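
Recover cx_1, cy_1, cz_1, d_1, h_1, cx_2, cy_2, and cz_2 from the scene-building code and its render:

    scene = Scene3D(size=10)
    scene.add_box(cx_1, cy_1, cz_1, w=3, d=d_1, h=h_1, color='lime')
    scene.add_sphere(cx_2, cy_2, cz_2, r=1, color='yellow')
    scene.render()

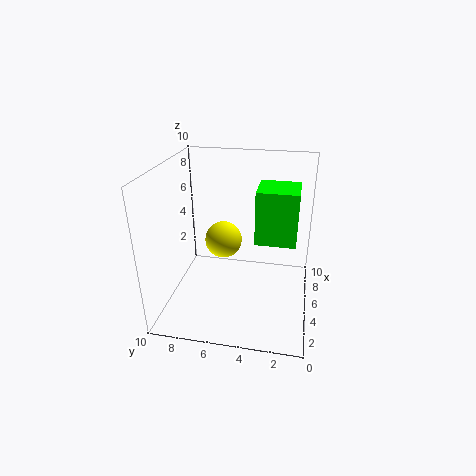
cx_1 = 6, cy_1 = 1, cz_1 = 4, d_1 = 3, h_1 = 4, cx_2 = 1, cy_2 = 5, cz_2 = 7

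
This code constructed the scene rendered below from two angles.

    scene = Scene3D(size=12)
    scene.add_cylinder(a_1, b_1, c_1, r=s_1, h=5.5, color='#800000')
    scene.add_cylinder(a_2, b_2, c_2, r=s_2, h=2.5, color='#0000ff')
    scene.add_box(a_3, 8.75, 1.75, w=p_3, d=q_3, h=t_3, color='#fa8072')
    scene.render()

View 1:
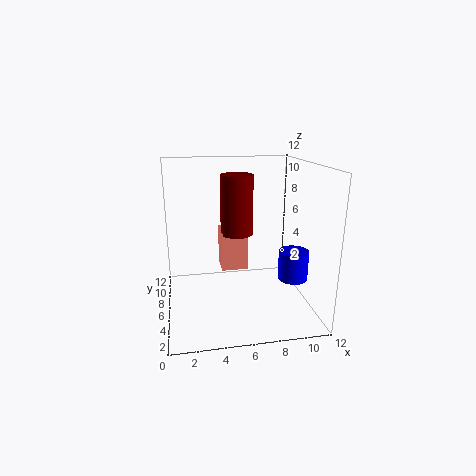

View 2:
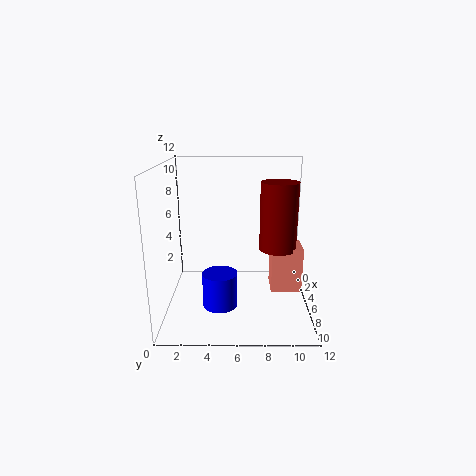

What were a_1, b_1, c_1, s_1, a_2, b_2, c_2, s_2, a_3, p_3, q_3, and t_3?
a_1 = 6.5, b_1 = 9.25, c_1 = 5.25, s_1 = 1.5, a_2 = 10.5, b_2 = 4.75, c_2 = 2.5, s_2 = 1.25, a_3 = 5, p_3 = 2.5, q_3 = 2.5, t_3 = 3.75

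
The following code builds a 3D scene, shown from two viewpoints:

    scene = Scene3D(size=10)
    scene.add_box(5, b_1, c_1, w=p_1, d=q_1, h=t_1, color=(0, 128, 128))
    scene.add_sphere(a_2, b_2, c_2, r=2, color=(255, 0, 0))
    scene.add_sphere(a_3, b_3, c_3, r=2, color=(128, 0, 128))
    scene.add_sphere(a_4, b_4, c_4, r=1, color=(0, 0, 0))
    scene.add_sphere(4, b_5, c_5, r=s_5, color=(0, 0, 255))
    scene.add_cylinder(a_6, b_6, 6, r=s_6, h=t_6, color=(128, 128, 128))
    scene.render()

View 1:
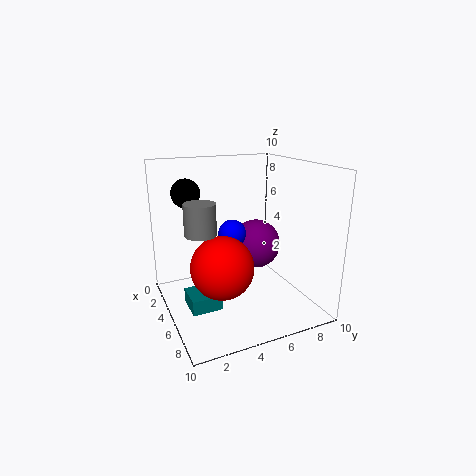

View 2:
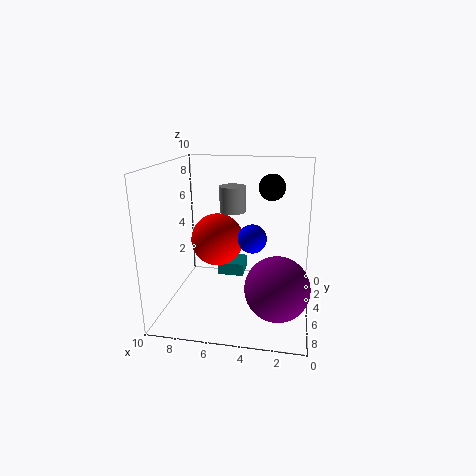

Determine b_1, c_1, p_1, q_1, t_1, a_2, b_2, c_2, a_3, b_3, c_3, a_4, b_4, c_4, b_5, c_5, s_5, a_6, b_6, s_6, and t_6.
b_1 = 1; c_1 = 1; p_1 = 2; q_1 = 2; t_1 = 1; a_2 = 7; b_2 = 3; c_2 = 4; a_3 = 2; b_3 = 8; c_3 = 3; a_4 = 3; b_4 = 2; c_4 = 8; b_5 = 5; c_5 = 5; s_5 = 1; a_6 = 6; b_6 = 2; s_6 = 1; t_6 = 2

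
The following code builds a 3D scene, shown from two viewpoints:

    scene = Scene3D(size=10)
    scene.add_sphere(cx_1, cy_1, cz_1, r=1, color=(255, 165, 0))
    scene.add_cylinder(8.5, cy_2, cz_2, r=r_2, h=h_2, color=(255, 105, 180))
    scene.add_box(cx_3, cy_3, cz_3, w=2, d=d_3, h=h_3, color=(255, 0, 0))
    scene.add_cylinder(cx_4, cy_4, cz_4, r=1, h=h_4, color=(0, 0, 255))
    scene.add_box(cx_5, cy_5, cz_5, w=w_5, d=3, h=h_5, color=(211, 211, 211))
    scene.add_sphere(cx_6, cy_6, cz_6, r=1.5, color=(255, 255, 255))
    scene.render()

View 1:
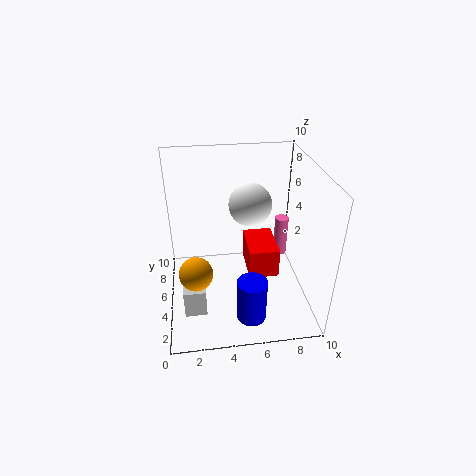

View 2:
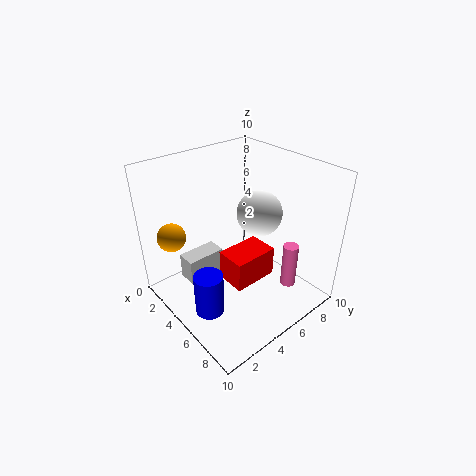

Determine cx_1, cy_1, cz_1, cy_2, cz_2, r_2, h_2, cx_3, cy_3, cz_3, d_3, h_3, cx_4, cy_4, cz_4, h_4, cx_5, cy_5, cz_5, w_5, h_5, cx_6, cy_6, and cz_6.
cx_1 = 2
cy_1 = 1.5
cz_1 = 5
cy_2 = 6.5
cz_2 = 2.5
r_2 = 0.5
h_2 = 3
cx_3 = 5.5
cy_3 = 3
cz_3 = 3
d_3 = 3
h_3 = 2
cx_4 = 5.5
cy_4 = 2
cz_4 = 0.5
h_4 = 3
cx_5 = 1
cy_5 = 2.5
cz_5 = 0.5
w_5 = 1.5
h_5 = 2
cx_6 = 6
cy_6 = 6
cz_6 = 7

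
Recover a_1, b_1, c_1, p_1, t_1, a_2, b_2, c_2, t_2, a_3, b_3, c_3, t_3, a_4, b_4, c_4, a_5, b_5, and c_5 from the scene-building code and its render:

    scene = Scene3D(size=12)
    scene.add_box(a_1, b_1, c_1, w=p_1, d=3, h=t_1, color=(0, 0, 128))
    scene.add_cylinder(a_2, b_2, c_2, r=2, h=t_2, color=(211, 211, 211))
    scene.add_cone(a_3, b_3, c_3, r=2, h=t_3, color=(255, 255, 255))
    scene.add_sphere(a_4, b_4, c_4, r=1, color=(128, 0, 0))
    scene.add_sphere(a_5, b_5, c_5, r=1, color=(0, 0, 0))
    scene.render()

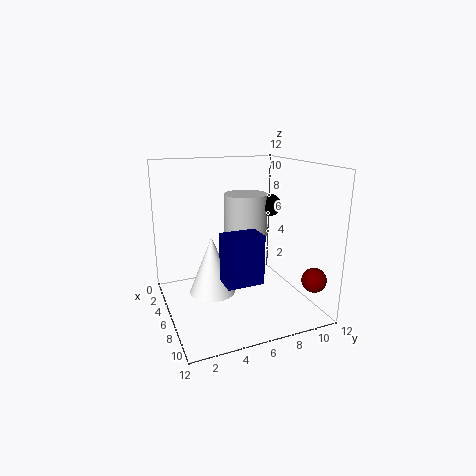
a_1 = 7; b_1 = 4; c_1 = 3; p_1 = 2; t_1 = 4; a_2 = 3; b_2 = 8; c_2 = 5; t_2 = 4; a_3 = 5; b_3 = 4; c_3 = 1; t_3 = 5; a_4 = 10; b_4 = 11; c_4 = 3; a_5 = 4; b_5 = 10; c_5 = 8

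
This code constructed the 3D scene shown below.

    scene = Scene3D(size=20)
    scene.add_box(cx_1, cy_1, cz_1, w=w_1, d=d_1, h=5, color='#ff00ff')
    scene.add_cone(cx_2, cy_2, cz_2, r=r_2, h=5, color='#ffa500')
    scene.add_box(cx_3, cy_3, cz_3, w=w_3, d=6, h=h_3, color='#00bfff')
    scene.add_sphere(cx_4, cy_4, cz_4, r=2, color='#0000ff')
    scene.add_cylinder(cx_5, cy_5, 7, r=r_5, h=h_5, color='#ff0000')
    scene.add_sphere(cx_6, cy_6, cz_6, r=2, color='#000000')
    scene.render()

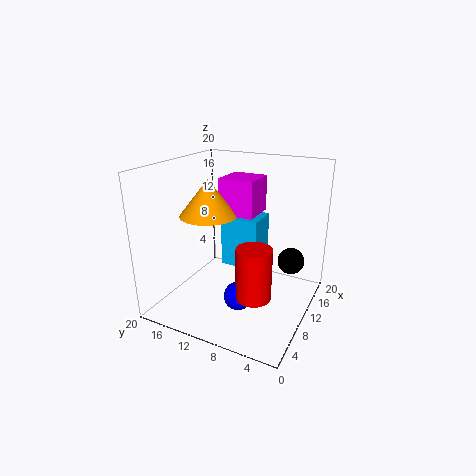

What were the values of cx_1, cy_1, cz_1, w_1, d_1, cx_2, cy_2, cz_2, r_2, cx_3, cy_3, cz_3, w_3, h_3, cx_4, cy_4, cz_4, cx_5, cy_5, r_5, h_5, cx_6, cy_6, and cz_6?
cx_1 = 10, cy_1 = 8, cz_1 = 13, w_1 = 5, d_1 = 5, cx_2 = 9, cy_2 = 14, cz_2 = 13, r_2 = 4, cx_3 = 14, cy_3 = 9, cz_3 = 3, w_3 = 5, h_3 = 8, cx_4 = 8, cy_4 = 9, cz_4 = 2, cx_5 = 2, cy_5 = 4, r_5 = 2, h_5 = 6, cx_6 = 16, cy_6 = 4, cz_6 = 5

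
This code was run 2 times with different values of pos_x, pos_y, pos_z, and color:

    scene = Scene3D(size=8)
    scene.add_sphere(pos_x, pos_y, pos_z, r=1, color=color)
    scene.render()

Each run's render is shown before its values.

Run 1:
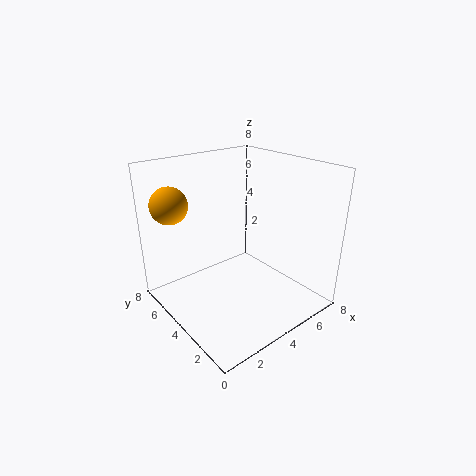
pos_x = 1, pos_y = 6, pos_z = 6, color = 'orange'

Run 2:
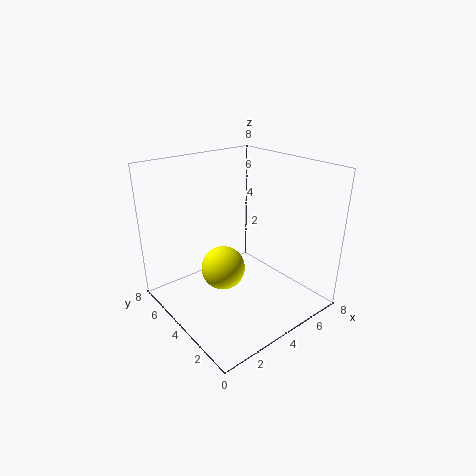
pos_x = 1.5, pos_y = 2, pos_z = 4, color = 'yellow'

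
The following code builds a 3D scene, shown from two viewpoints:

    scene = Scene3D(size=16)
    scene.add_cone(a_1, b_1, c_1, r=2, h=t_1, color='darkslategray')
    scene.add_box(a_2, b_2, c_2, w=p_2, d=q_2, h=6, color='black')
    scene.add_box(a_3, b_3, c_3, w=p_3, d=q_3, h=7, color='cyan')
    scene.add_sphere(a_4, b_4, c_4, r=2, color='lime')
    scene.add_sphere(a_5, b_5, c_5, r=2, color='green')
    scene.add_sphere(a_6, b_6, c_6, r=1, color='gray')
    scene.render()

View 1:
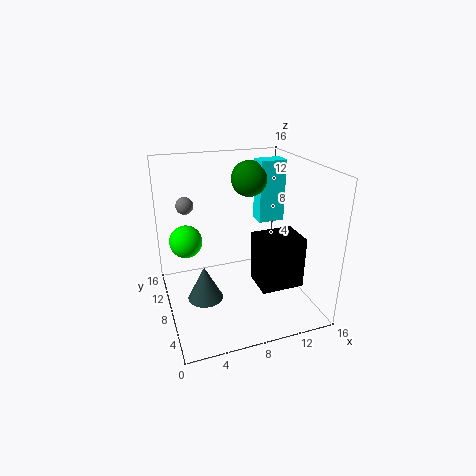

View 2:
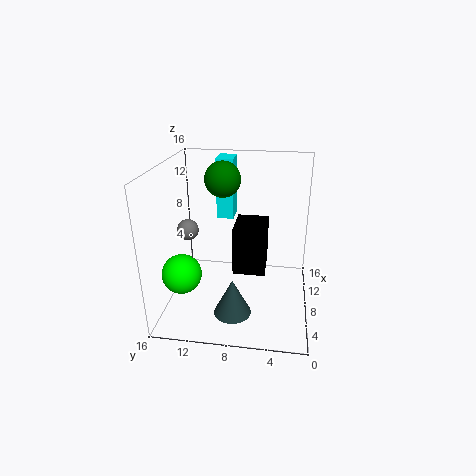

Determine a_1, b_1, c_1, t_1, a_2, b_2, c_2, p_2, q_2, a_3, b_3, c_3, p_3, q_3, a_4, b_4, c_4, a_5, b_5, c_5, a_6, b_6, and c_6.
a_1 = 4
b_1 = 8
c_1 = 1
t_1 = 4
a_2 = 10
b_2 = 5
c_2 = 2
p_2 = 5
q_2 = 4
a_3 = 11
b_3 = 9
c_3 = 9
p_3 = 3
q_3 = 2
a_4 = 3
b_4 = 13
c_4 = 6
a_5 = 10
b_5 = 10
c_5 = 14
a_6 = 3
b_6 = 12
c_6 = 11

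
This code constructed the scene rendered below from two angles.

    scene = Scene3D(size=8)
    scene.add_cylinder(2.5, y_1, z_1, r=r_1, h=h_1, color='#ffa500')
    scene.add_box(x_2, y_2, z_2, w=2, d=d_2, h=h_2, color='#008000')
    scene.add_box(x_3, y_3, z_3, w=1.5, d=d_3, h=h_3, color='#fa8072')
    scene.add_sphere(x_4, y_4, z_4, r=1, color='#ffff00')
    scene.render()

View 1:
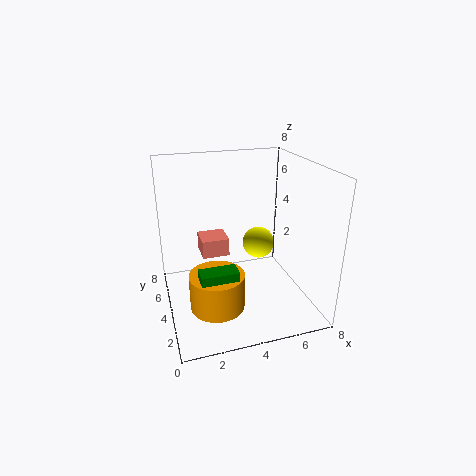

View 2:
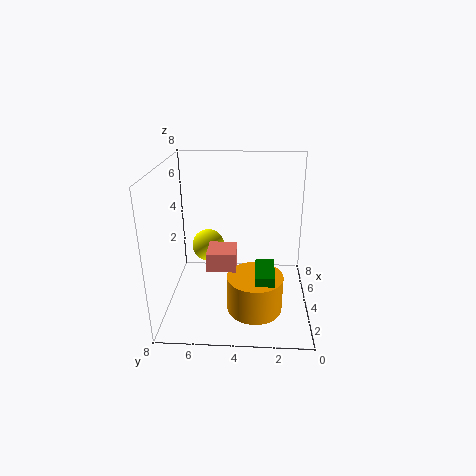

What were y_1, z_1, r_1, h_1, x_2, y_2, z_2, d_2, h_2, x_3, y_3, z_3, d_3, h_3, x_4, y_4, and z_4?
y_1 = 3
z_1 = 0.5
r_1 = 1.5
h_1 = 2
x_2 = 1.5
y_2 = 2
z_2 = 1.5
d_2 = 1
h_2 = 1.5
x_3 = 2
y_3 = 4
z_3 = 3
d_3 = 1.5
h_3 = 1
x_4 = 6
y_4 = 6
z_4 = 2.5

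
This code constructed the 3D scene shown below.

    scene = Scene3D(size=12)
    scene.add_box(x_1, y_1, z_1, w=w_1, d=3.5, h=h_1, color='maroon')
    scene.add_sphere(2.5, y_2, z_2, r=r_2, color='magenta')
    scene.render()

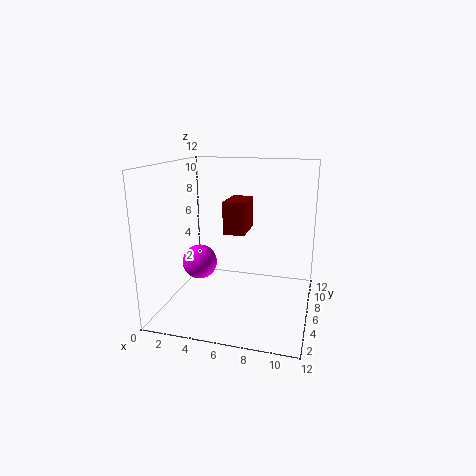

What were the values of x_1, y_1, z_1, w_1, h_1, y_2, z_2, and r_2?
x_1 = 4, y_1 = 8, z_1 = 5.5, w_1 = 2, h_1 = 3, y_2 = 6, z_2 = 3.5, r_2 = 1.5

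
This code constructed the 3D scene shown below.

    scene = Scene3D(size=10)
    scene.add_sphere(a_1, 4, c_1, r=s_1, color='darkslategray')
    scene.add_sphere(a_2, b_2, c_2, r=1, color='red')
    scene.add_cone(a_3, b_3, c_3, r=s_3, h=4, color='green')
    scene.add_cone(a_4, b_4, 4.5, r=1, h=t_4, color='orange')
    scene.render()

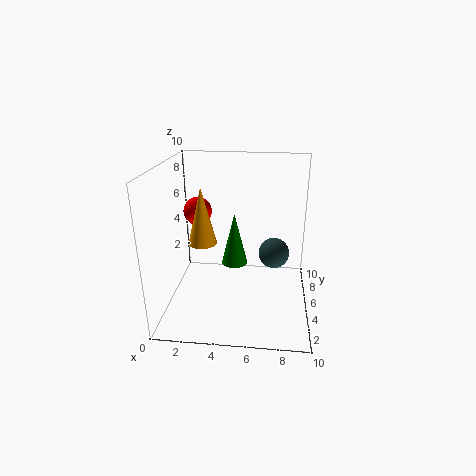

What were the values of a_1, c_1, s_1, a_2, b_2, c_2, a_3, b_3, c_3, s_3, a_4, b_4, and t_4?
a_1 = 7.5
c_1 = 4.5
s_1 = 1
a_2 = 2
b_2 = 6
c_2 = 6.5
a_3 = 4.5
b_3 = 7
c_3 = 2
s_3 = 1
a_4 = 2.5
b_4 = 5
t_4 = 4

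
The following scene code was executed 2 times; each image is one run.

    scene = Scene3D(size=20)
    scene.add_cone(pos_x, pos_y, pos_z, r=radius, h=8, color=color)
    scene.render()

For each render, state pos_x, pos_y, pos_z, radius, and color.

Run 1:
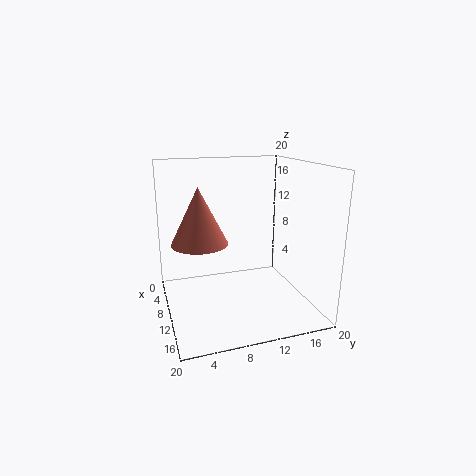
pos_x = 8
pos_y = 5
pos_z = 9
radius = 4
color = 'salmon'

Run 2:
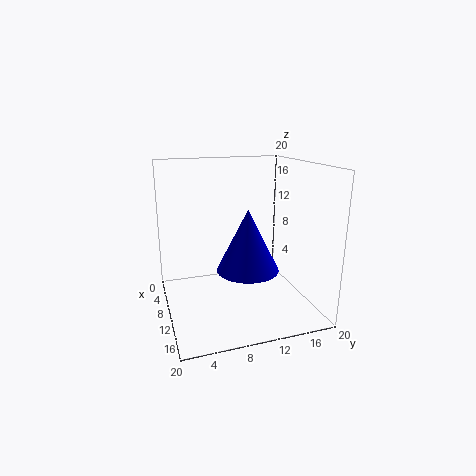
pos_x = 14
pos_y = 10
pos_z = 7
radius = 4
color = 'blue'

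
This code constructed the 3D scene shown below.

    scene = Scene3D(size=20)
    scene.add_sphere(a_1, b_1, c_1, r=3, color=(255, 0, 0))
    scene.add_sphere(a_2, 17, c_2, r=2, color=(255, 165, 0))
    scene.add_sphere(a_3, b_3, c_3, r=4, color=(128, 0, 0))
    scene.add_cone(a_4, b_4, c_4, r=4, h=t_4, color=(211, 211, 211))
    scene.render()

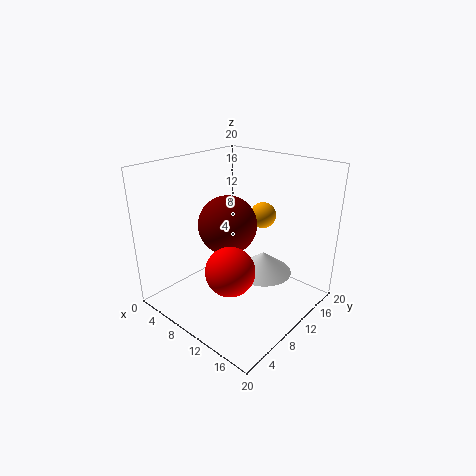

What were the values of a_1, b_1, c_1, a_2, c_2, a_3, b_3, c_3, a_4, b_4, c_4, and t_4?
a_1 = 14, b_1 = 4, c_1 = 9, a_2 = 9, c_2 = 11, a_3 = 9, b_3 = 9, c_3 = 12, a_4 = 13, b_4 = 12, c_4 = 5, t_4 = 3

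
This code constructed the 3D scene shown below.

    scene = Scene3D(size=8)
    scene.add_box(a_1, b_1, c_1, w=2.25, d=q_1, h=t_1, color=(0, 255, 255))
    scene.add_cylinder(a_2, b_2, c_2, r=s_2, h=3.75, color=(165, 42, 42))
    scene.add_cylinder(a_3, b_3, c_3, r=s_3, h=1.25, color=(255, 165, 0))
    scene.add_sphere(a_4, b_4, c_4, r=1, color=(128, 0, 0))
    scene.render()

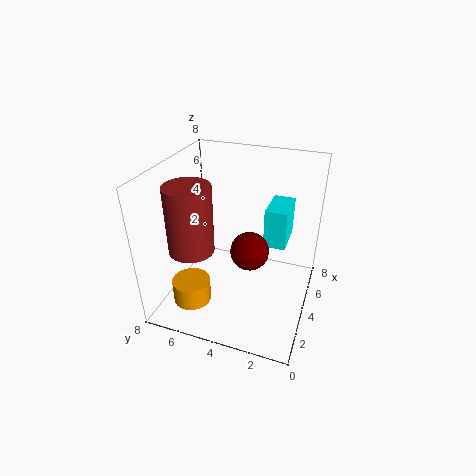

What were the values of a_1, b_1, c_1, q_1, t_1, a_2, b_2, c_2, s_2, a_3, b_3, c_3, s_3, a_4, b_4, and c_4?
a_1 = 4.75, b_1 = 1.5, c_1 = 3.25, q_1 = 1.25, t_1 = 2.25, a_2 = 2.75, b_2 = 6.25, c_2 = 3.5, s_2 = 1.25, a_3 = 1.5, b_3 = 5.75, c_3 = 1.25, s_3 = 1, a_4 = 3, b_4 = 3, c_4 = 4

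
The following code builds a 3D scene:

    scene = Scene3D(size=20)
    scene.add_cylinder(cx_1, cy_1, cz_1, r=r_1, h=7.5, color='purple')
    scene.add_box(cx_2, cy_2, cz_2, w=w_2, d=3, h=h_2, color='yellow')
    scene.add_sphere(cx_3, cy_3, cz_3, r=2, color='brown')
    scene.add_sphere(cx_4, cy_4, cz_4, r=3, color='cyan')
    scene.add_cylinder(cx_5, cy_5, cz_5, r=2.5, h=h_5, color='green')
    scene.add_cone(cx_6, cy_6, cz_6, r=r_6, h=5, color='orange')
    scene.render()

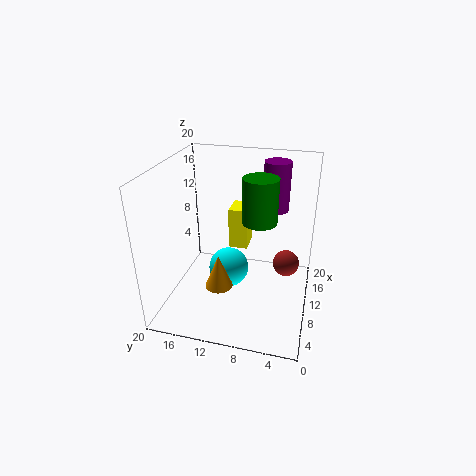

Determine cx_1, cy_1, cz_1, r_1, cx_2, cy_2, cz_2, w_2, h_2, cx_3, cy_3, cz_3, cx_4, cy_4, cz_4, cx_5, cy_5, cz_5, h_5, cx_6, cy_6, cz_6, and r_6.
cx_1 = 17.5
cy_1 = 6
cz_1 = 11.5
r_1 = 2
cx_2 = 15.5
cy_2 = 10
cz_2 = 5
w_2 = 4
h_2 = 6.5
cx_3 = 14.5
cy_3 = 3.5
cz_3 = 4
cx_4 = 12
cy_4 = 12
cz_4 = 3.5
cx_5 = 12.5
cy_5 = 7.5
cz_5 = 11.5
h_5 = 6.5
cx_6 = 8.5
cy_6 = 12.5
cz_6 = 2.5
r_6 = 2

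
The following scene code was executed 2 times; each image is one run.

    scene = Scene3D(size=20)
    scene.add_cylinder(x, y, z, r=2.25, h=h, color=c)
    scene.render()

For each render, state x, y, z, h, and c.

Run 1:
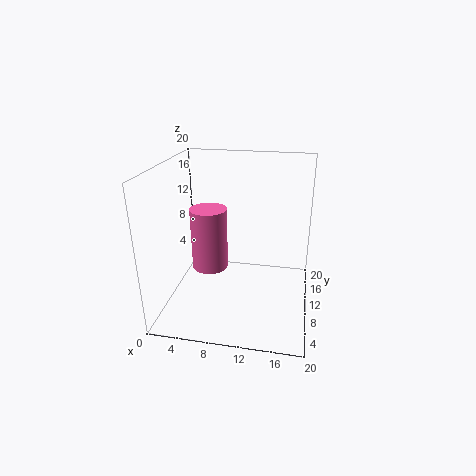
x = 7.25; y = 5.5; z = 8; h = 7.75; c = 'hotpink'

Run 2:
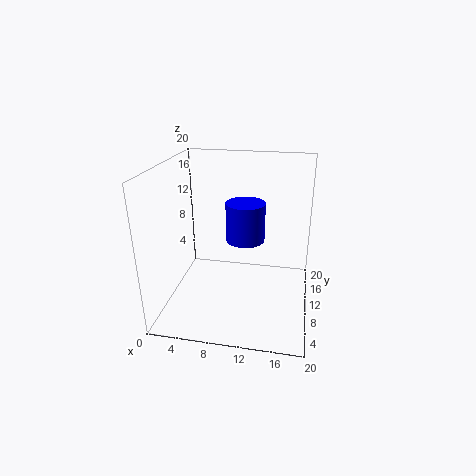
x = 12; y = 4.25; z = 12.75; h = 4.5; c = 'blue'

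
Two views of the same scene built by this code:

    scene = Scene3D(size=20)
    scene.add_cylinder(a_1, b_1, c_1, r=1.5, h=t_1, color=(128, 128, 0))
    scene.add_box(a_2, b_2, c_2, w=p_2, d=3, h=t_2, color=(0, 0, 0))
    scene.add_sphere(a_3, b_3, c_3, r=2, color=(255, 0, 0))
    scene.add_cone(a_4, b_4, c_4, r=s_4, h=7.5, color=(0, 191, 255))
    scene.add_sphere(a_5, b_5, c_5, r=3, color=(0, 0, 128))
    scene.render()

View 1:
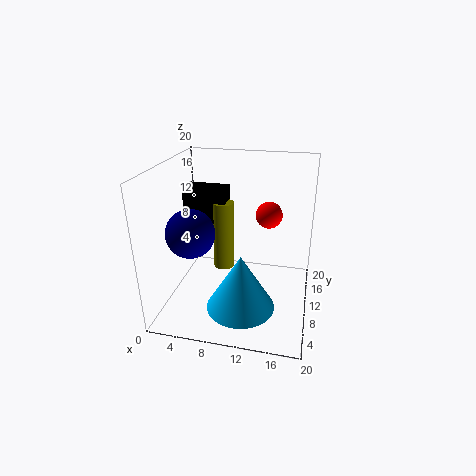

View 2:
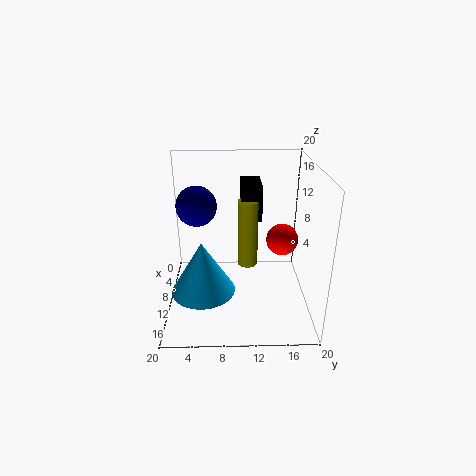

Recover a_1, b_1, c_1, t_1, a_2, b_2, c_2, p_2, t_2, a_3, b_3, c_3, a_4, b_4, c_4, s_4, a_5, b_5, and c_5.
a_1 = 7.5; b_1 = 11.5; c_1 = 4.5; t_1 = 10; a_2 = 2; b_2 = 10.5; c_2 = 11.5; p_2 = 6; t_2 = 5; a_3 = 13.5; b_3 = 15.5; c_3 = 11.5; a_4 = 11.5; b_4 = 5; c_4 = 2.5; s_4 = 4.5; a_5 = 5.5; b_5 = 4; c_5 = 13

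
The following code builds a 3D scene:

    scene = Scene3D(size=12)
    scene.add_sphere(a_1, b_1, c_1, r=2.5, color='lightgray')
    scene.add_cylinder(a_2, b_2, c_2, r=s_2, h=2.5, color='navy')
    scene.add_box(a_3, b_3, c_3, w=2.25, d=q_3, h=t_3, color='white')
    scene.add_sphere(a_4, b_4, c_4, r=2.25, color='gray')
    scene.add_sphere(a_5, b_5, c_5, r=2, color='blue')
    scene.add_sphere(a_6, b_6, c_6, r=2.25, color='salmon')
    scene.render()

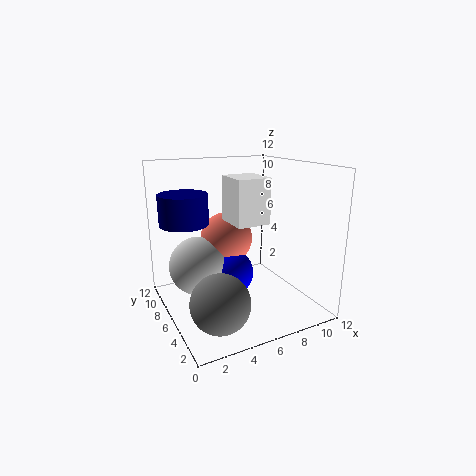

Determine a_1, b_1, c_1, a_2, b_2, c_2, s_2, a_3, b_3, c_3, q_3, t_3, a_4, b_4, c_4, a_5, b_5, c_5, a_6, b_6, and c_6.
a_1 = 3; b_1 = 7.5; c_1 = 3.5; a_2 = 2; b_2 = 7.75; c_2 = 7.25; s_2 = 2; a_3 = 3.25; b_3 = 0.5; c_3 = 8.75; q_3 = 2.5; t_3 = 3; a_4 = 2.75; b_4 = 2.5; c_4 = 2.5; a_5 = 5.5; b_5 = 6.5; c_5 = 2.75; a_6 = 5.75; b_6 = 7.75; c_6 = 5.5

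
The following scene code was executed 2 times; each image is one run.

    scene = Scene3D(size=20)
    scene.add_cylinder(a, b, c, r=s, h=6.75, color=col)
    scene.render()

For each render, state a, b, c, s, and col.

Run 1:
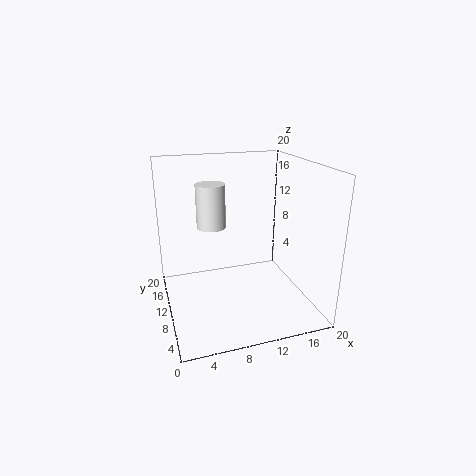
a = 7.75; b = 16.5; c = 9.5; s = 2.25; col = 'white'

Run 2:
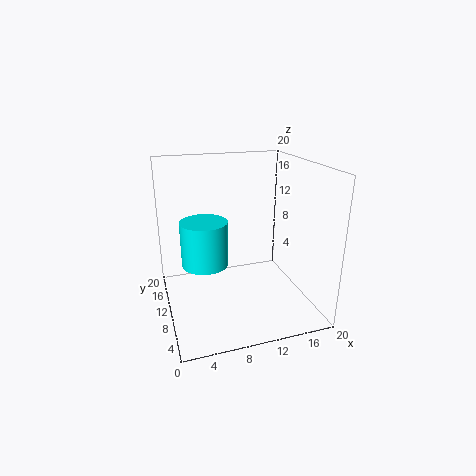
a = 6; b = 13.75; c = 4.75; s = 3.5; col = 'cyan'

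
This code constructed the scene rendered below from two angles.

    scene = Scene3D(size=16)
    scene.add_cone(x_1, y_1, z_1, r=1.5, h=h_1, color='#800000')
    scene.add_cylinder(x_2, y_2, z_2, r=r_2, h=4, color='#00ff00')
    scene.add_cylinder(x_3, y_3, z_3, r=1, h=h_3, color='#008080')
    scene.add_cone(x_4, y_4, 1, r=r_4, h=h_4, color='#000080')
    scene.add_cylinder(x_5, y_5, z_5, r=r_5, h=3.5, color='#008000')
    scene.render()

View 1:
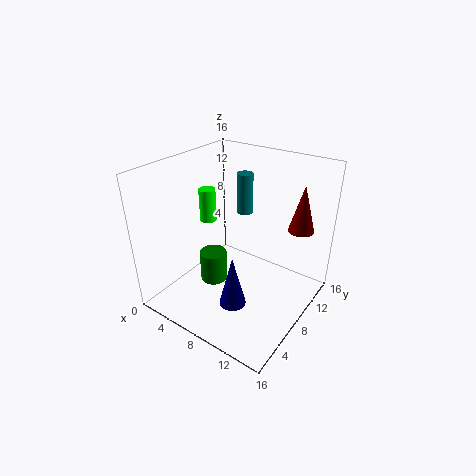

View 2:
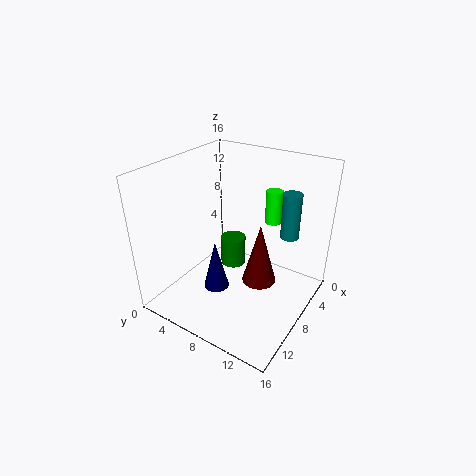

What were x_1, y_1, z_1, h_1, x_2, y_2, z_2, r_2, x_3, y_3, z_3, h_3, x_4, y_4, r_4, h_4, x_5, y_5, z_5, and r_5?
x_1 = 13
y_1 = 13.5
z_1 = 8
h_1 = 5.5
x_2 = 2.5
y_2 = 9.5
z_2 = 8
r_2 = 1
x_3 = 5.5
y_3 = 13
z_3 = 8.5
h_3 = 5
x_4 = 9
y_4 = 5.5
r_4 = 1.5
h_4 = 6
x_5 = 6
y_5 = 6
z_5 = 3
r_5 = 1.5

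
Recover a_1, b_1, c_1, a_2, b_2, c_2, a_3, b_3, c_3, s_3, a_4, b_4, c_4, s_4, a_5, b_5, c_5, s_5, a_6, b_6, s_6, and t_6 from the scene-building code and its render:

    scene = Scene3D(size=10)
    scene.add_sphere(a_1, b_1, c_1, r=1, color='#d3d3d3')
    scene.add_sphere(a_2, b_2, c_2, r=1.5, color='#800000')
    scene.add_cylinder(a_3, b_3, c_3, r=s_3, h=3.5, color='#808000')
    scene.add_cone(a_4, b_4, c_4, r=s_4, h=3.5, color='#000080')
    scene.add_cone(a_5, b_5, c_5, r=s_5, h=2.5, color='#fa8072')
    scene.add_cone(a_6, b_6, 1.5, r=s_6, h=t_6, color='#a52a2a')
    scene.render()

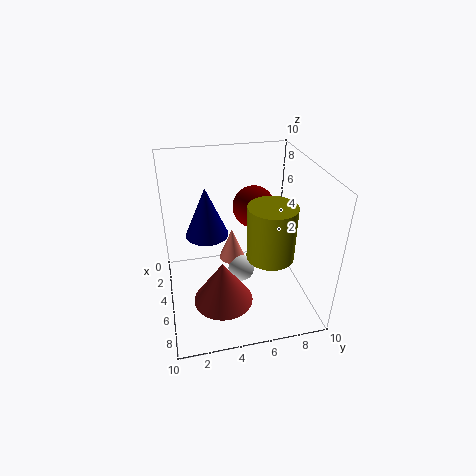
a_1 = 4
b_1 = 5.5
c_1 = 1.5
a_2 = 3.5
b_2 = 6.5
c_2 = 6.5
a_3 = 7.5
b_3 = 6.5
c_3 = 5
s_3 = 1.5
a_4 = 4
b_4 = 3
c_4 = 5
s_4 = 1.5
a_5 = 3
b_5 = 5
c_5 = 2
s_5 = 1
a_6 = 7
b_6 = 3.5
s_6 = 2
t_6 = 3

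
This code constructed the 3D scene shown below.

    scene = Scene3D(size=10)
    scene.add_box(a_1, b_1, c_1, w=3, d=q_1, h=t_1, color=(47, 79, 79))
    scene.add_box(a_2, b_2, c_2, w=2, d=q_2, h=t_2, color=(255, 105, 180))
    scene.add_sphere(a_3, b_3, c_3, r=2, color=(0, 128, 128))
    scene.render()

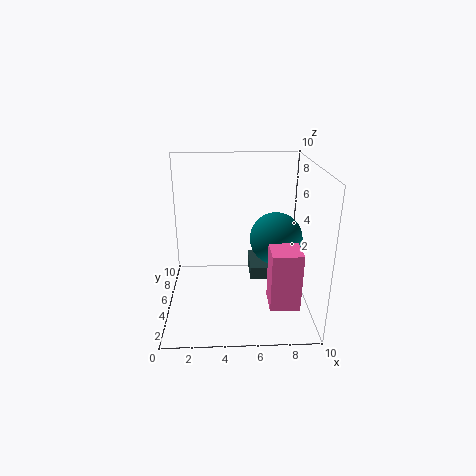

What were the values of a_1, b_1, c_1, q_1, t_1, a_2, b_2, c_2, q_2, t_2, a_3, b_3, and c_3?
a_1 = 6; b_1 = 6; c_1 = 1; q_1 = 3; t_1 = 1; a_2 = 7; b_2 = 2; c_2 = 1; q_2 = 2; t_2 = 4; a_3 = 8; b_3 = 7; c_3 = 4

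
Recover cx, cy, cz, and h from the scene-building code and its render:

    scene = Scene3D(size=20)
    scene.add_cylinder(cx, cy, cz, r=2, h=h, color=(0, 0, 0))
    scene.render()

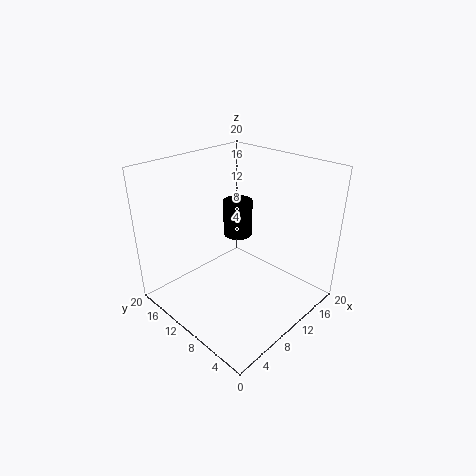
cx = 11
cy = 11
cz = 10
h = 5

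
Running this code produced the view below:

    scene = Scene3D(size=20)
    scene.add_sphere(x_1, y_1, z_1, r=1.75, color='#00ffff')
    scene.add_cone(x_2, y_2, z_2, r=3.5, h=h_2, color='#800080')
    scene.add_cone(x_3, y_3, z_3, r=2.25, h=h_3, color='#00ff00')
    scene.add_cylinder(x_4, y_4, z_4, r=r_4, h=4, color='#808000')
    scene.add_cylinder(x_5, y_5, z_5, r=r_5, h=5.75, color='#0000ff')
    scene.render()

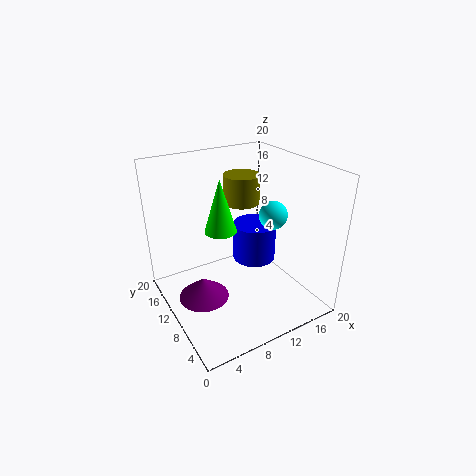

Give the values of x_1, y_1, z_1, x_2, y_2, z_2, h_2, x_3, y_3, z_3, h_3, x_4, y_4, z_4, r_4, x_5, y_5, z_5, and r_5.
x_1 = 12
y_1 = 5
z_1 = 15
x_2 = 4.5
y_2 = 10.25
z_2 = 2
h_2 = 3
x_3 = 8.25
y_3 = 11.75
z_3 = 10.75
h_3 = 7.5
x_4 = 11.75
y_4 = 12
z_4 = 14.25
r_4 = 2.5
x_5 = 14.25
y_5 = 12.25
z_5 = 4.5
r_5 = 3.25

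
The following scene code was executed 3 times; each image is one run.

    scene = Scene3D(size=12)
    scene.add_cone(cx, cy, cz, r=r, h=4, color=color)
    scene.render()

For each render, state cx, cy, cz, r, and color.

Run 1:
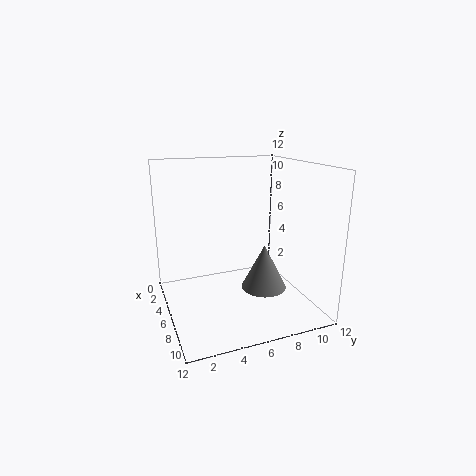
cx = 6, cy = 8.5, cz = 1, r = 2, color = 'gray'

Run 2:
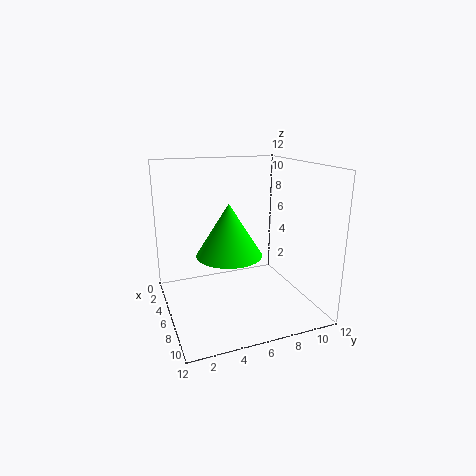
cx = 8, cy = 4.5, cz = 5.5, r = 2.5, color = 'lime'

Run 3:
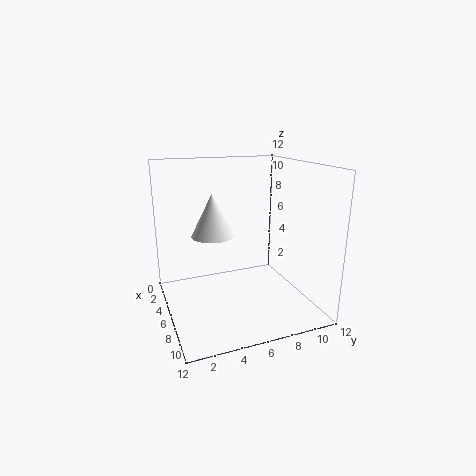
cx = 2, cy = 5, cz = 5, r = 2, color = 'white'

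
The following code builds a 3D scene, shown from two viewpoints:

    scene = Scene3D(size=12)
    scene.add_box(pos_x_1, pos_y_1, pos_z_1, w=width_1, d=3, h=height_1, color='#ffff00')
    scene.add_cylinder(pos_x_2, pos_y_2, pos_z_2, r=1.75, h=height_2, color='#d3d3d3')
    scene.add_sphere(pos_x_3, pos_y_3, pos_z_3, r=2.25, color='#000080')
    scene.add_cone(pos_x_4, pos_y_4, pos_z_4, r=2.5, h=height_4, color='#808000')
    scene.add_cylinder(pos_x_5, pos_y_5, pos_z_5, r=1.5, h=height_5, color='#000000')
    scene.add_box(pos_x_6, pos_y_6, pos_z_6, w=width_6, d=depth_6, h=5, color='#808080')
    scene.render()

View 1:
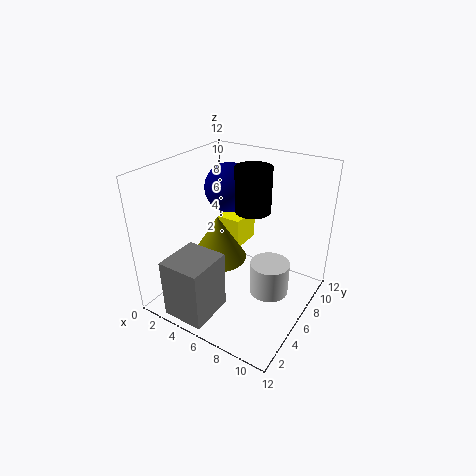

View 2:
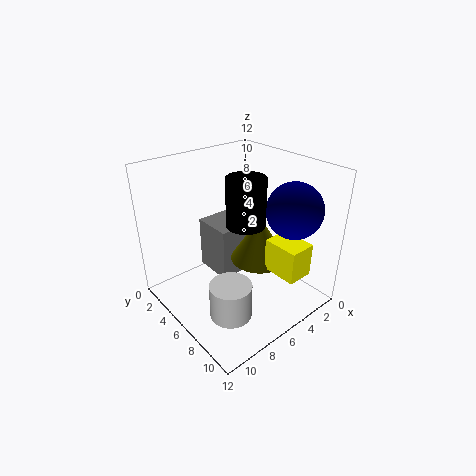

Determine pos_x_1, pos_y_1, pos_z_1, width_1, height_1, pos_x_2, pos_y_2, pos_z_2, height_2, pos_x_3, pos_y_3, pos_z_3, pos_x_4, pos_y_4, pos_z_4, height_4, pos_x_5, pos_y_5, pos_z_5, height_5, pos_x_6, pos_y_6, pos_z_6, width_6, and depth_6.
pos_x_1 = 2.5; pos_y_1 = 8; pos_z_1 = 3.5; width_1 = 2.25; height_1 = 2.75; pos_x_2 = 8.25; pos_y_2 = 7.75; pos_z_2 = 0.25; height_2 = 3; pos_x_3 = 3; pos_y_3 = 9.25; pos_z_3 = 8.75; pos_x_4 = 3.75; pos_y_4 = 6.25; pos_z_4 = 3.25; height_4 = 4; pos_x_5 = 6.5; pos_y_5 = 7.5; pos_z_5 = 8; height_5 = 3.75; pos_x_6 = 2.5; pos_y_6 = 0.25; pos_z_6 = 0.5; width_6 = 3.5; depth_6 = 3.75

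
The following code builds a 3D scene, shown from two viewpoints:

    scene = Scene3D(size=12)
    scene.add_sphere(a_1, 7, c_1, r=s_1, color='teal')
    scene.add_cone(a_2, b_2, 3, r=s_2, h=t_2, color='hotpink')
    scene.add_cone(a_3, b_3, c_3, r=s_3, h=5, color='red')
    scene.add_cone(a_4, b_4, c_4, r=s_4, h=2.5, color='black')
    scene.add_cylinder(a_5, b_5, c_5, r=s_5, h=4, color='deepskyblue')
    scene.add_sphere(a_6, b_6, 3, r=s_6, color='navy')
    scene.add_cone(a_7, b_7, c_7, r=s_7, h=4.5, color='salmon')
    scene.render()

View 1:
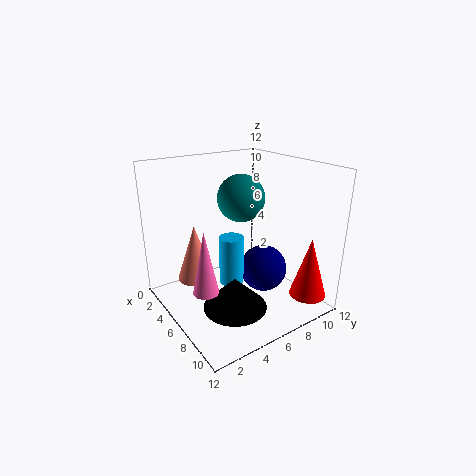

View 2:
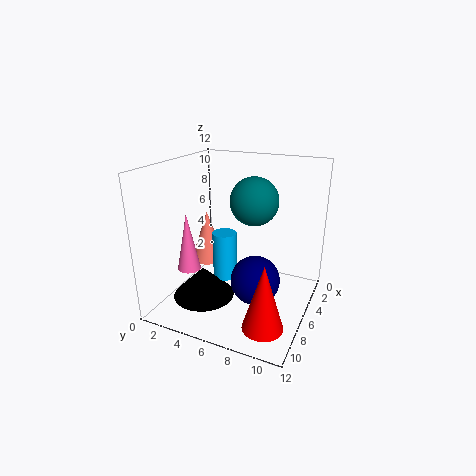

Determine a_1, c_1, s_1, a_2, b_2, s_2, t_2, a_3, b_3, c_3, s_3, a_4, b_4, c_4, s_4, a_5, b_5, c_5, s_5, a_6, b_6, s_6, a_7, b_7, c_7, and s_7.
a_1 = 5
c_1 = 9
s_1 = 2
a_2 = 7.5
b_2 = 2
s_2 = 1
t_2 = 5
a_3 = 10.5
b_3 = 10
c_3 = 1.5
s_3 = 1.5
a_4 = 8.5
b_4 = 4
c_4 = 1.5
s_4 = 2.5
a_5 = 6.5
b_5 = 5
c_5 = 2.5
s_5 = 1
a_6 = 7
b_6 = 8
s_6 = 2
a_7 = 5
b_7 = 2.5
c_7 = 3
s_7 = 1.5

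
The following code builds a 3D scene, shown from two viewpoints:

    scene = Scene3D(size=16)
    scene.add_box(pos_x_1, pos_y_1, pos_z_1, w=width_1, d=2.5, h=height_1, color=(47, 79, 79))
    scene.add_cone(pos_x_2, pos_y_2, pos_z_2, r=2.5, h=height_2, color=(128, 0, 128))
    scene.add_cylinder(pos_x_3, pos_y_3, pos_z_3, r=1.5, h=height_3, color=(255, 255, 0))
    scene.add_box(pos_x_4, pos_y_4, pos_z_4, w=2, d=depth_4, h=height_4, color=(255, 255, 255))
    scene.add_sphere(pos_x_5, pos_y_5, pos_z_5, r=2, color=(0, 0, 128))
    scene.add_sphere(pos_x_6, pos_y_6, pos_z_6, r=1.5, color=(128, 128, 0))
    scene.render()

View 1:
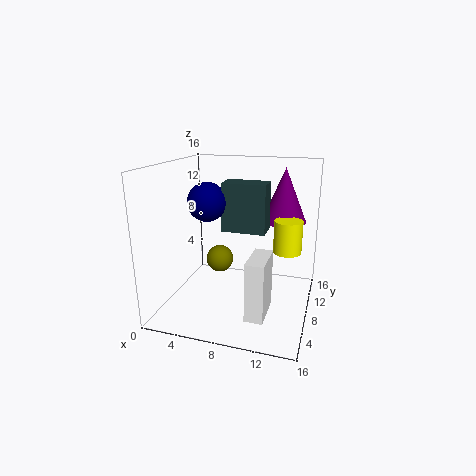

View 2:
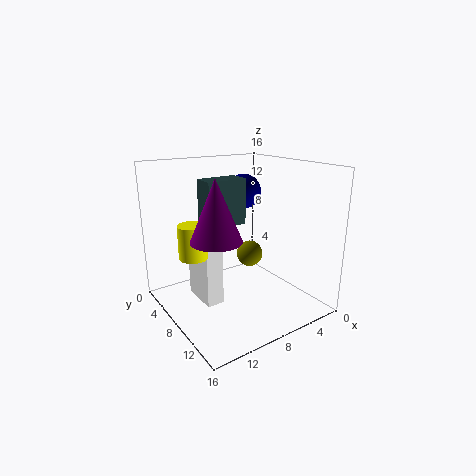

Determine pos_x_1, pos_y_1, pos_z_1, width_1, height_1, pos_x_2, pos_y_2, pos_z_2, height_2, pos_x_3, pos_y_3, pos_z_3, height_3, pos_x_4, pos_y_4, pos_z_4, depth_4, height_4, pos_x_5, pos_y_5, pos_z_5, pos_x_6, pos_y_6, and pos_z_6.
pos_x_1 = 7
pos_y_1 = 5.5
pos_z_1 = 9.5
width_1 = 4.5
height_1 = 5
pos_x_2 = 12.5
pos_y_2 = 11
pos_z_2 = 9.5
height_2 = 6
pos_x_3 = 13.5
pos_y_3 = 8
pos_z_3 = 7
height_3 = 3.5
pos_x_4 = 10
pos_y_4 = 3.5
pos_z_4 = 0.5
depth_4 = 4.5
height_4 = 6.5
pos_x_5 = 5.5
pos_y_5 = 5.5
pos_z_5 = 12.5
pos_x_6 = 6
pos_y_6 = 7.5
pos_z_6 = 5.5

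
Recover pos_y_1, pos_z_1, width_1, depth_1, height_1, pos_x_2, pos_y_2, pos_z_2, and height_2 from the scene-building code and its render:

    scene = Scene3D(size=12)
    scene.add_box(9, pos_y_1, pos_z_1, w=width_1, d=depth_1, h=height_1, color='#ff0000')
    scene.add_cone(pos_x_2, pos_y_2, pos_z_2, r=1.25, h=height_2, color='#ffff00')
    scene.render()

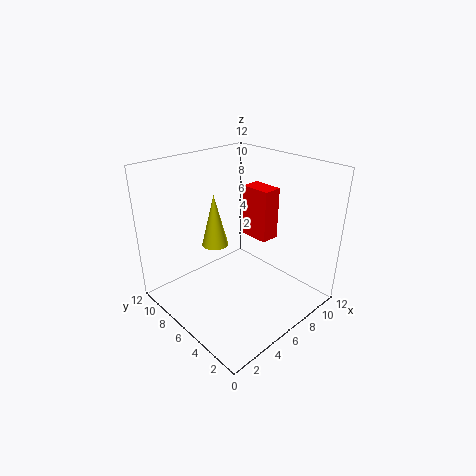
pos_y_1 = 5.75
pos_z_1 = 4.5
width_1 = 1.75
depth_1 = 2.75
height_1 = 4.75
pos_x_2 = 6.75
pos_y_2 = 10
pos_z_2 = 3.5
height_2 = 5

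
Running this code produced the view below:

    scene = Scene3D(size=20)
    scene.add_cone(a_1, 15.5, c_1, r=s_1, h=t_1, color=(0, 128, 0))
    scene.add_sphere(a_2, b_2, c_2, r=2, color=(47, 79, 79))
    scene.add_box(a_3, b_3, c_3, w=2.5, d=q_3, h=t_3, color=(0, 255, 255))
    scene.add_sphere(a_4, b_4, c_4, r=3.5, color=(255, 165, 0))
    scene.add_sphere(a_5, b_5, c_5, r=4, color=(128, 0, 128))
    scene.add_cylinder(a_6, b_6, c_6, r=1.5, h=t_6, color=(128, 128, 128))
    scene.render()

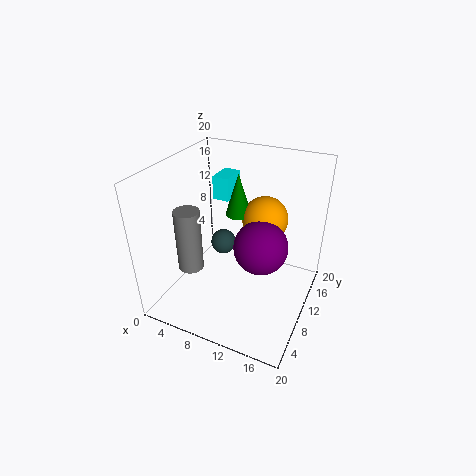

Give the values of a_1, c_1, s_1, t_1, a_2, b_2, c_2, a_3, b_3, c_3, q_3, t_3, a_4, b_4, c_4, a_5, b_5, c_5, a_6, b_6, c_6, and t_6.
a_1 = 7.5
c_1 = 10.5
s_1 = 2
t_1 = 6.5
a_2 = 5
b_2 = 15
c_2 = 5
a_3 = 4
b_3 = 14
c_3 = 13
q_3 = 4
t_3 = 3.5
a_4 = 11.5
b_4 = 16.5
c_4 = 10
a_5 = 12.5
b_5 = 12.5
c_5 = 7.5
a_6 = 7.5
b_6 = 2
c_6 = 10
t_6 = 7.5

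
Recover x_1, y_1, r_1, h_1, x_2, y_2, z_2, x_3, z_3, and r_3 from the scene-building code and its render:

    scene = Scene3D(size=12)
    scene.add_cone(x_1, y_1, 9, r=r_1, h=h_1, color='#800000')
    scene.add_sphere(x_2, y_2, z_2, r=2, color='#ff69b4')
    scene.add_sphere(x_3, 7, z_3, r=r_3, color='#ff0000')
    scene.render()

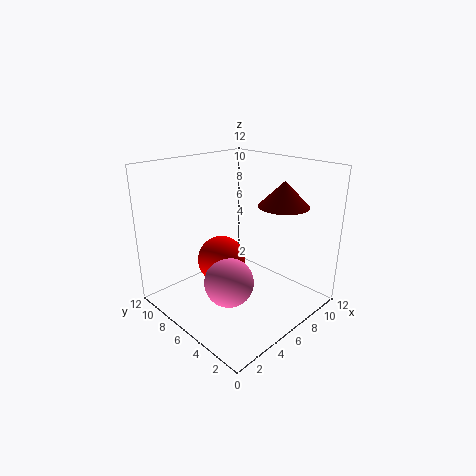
x_1 = 8, y_1 = 3, r_1 = 2, h_1 = 2, x_2 = 4, y_2 = 5, z_2 = 3, x_3 = 5, z_3 = 4, r_3 = 2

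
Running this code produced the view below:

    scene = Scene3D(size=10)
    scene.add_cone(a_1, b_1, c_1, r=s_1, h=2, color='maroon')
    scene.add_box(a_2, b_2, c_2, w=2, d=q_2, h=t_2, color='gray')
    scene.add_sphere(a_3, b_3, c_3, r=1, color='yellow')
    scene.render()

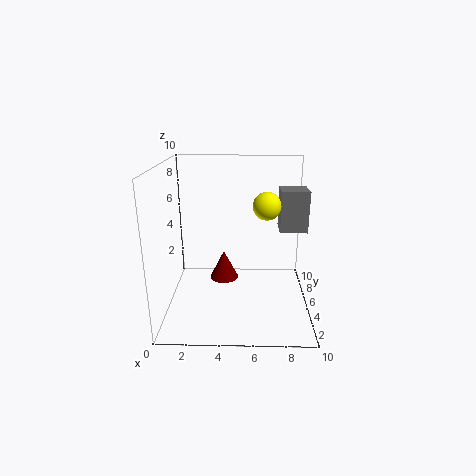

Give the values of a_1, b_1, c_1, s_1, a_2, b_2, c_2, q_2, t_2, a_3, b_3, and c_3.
a_1 = 4; b_1 = 5; c_1 = 2; s_1 = 1; a_2 = 8; b_2 = 6; c_2 = 5; q_2 = 2; t_2 = 3; a_3 = 7; b_3 = 6; c_3 = 7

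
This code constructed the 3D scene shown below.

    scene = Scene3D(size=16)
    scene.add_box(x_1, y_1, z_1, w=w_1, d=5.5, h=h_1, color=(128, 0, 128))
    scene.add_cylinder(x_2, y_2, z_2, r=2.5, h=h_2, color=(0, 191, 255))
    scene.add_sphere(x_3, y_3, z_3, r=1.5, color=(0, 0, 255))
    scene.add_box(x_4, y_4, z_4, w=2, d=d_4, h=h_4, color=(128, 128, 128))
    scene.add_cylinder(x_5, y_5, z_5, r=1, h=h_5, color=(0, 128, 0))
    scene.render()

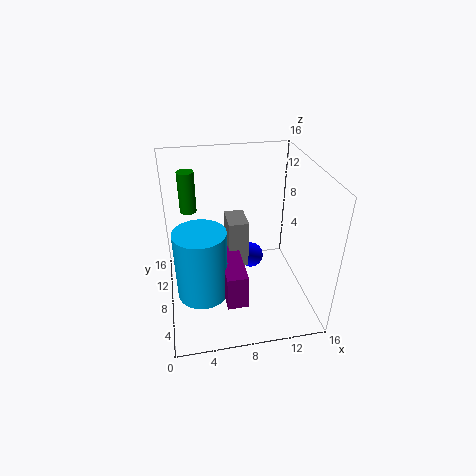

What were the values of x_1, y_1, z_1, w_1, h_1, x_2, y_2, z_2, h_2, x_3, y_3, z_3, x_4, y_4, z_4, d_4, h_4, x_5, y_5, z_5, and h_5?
x_1 = 5.5
y_1 = 0.5
z_1 = 5
w_1 = 2
h_1 = 3.5
x_2 = 3.5
y_2 = 3.5
z_2 = 5
h_2 = 7
x_3 = 10
y_3 = 10
z_3 = 4
x_4 = 6.5
y_4 = 5
z_4 = 6.5
d_4 = 3
h_4 = 5
x_5 = 3
y_5 = 13.5
z_5 = 9
h_5 = 5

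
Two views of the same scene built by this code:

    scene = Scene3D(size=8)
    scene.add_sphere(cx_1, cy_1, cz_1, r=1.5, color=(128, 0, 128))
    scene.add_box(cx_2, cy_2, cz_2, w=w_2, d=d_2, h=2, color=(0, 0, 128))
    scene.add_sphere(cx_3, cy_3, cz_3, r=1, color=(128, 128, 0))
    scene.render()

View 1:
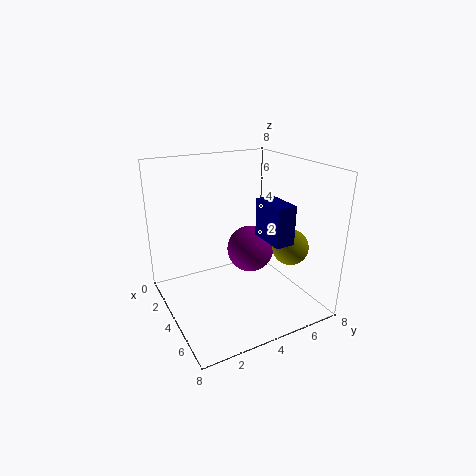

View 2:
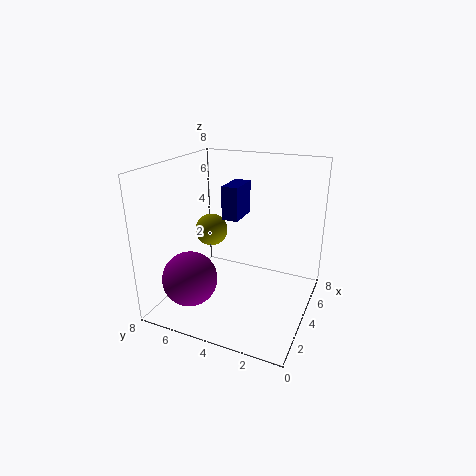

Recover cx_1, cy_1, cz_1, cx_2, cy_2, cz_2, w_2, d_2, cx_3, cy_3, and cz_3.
cx_1 = 2; cy_1 = 6; cz_1 = 2; cx_2 = 5; cy_2 = 4.5; cz_2 = 4.5; w_2 = 2; d_2 = 1; cx_3 = 5.5; cy_3 = 6.5; cz_3 = 3.5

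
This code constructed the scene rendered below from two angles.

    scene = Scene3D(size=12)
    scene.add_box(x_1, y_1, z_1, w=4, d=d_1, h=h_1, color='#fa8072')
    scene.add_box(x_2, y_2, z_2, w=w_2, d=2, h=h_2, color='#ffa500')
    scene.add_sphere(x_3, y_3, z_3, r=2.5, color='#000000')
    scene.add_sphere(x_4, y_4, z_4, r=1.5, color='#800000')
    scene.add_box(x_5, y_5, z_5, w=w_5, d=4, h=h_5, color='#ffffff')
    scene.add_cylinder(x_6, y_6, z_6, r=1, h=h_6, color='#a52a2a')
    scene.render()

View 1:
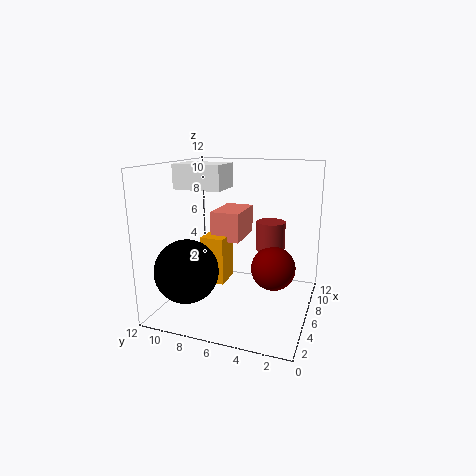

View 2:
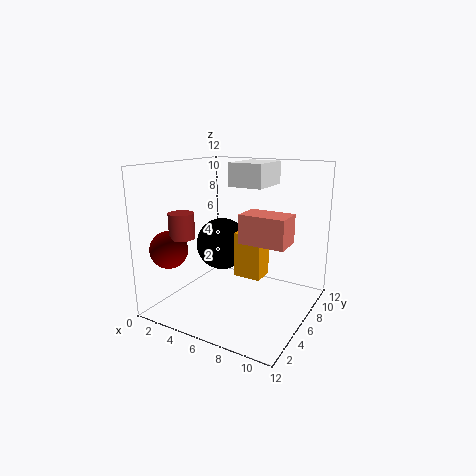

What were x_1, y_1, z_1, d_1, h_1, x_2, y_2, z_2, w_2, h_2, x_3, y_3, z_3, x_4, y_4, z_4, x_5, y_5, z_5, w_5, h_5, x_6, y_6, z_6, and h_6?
x_1 = 6; y_1 = 6; z_1 = 5.5; d_1 = 2.5; h_1 = 2.5; x_2 = 5; y_2 = 7; z_2 = 2; w_2 = 2.5; h_2 = 4; x_3 = 2.5; y_3 = 9; z_3 = 4; x_4 = 2; y_4 = 2; z_4 = 5.5; x_5 = 4.5; y_5 = 7; z_5 = 10; w_5 = 3; h_5 = 2; x_6 = 3; y_6 = 2.5; z_6 = 6.5; h_6 = 2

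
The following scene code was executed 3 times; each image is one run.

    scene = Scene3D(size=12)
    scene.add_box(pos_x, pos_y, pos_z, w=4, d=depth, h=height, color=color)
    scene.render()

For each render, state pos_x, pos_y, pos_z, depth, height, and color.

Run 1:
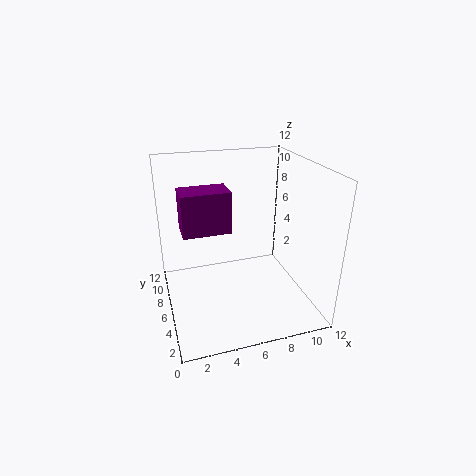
pos_x = 1.5, pos_y = 6, pos_z = 6.5, depth = 2.5, height = 3.5, color = 'purple'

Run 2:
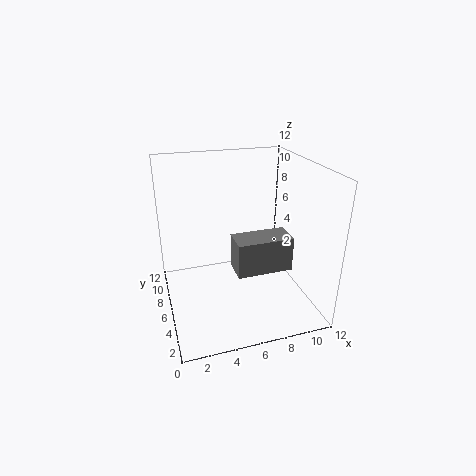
pos_x = 4.5, pos_y = 1, pos_z = 5.5, depth = 2, height = 2.5, color = 'gray'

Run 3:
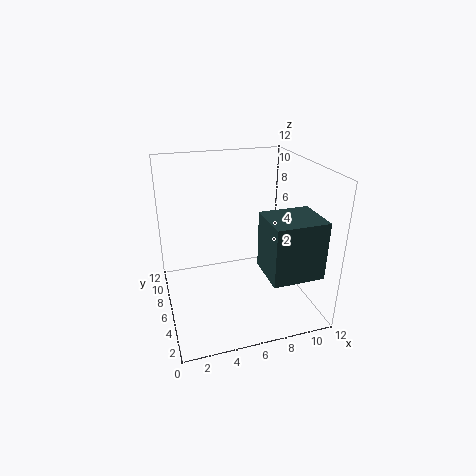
pos_x = 7, pos_y = 0.5, pos_z = 4.5, depth = 3.5, height = 4.5, color = 'darkslategray'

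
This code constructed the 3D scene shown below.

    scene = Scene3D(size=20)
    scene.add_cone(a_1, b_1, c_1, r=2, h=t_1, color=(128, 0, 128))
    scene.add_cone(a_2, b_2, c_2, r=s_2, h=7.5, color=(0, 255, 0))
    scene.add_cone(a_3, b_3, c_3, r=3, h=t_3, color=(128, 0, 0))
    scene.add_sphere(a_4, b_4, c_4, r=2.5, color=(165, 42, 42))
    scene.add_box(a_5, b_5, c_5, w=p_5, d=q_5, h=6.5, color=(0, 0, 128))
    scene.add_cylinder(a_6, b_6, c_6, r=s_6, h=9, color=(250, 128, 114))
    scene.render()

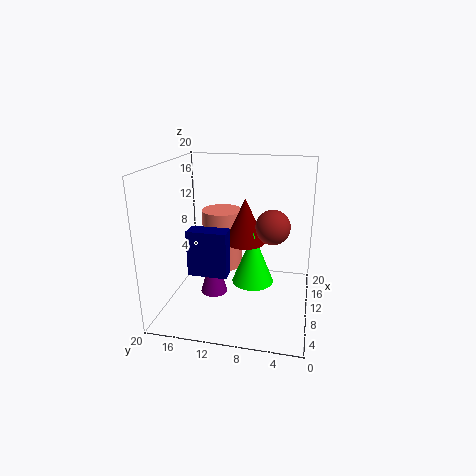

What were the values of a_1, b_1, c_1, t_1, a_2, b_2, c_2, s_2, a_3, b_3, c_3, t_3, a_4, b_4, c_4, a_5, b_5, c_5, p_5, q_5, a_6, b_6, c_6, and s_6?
a_1 = 11
b_1 = 14
c_1 = 0.5
t_1 = 7
a_2 = 11
b_2 = 8
c_2 = 3
s_2 = 3
a_3 = 12.5
b_3 = 9.5
c_3 = 8.5
t_3 = 6.5
a_4 = 12.5
b_4 = 5.5
c_4 = 11
a_5 = 7
b_5 = 11
c_5 = 5
p_5 = 2.5
q_5 = 5.5
a_6 = 14.5
b_6 = 13.5
c_6 = 3.5
s_6 = 3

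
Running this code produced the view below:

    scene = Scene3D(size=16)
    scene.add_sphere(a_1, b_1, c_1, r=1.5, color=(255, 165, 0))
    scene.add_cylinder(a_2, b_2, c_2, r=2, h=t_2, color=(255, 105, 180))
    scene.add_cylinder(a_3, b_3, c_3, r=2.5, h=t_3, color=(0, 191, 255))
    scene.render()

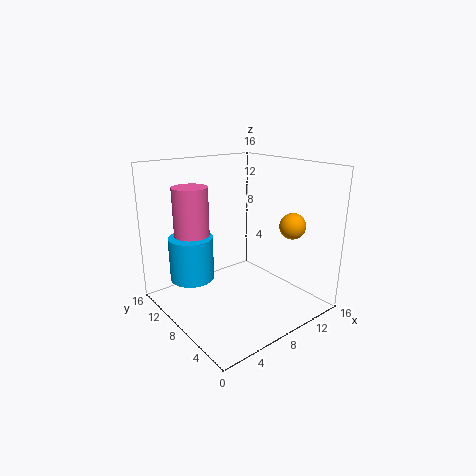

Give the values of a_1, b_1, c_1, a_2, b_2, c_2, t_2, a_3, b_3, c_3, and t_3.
a_1 = 13.5
b_1 = 5
c_1 = 9
a_2 = 4.5
b_2 = 12
c_2 = 7
t_2 = 6.5
a_3 = 4
b_3 = 11.5
c_3 = 3
t_3 = 5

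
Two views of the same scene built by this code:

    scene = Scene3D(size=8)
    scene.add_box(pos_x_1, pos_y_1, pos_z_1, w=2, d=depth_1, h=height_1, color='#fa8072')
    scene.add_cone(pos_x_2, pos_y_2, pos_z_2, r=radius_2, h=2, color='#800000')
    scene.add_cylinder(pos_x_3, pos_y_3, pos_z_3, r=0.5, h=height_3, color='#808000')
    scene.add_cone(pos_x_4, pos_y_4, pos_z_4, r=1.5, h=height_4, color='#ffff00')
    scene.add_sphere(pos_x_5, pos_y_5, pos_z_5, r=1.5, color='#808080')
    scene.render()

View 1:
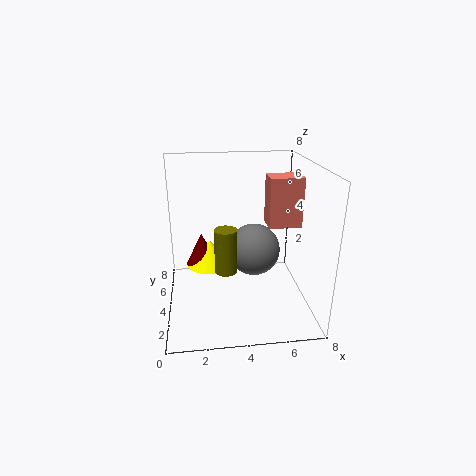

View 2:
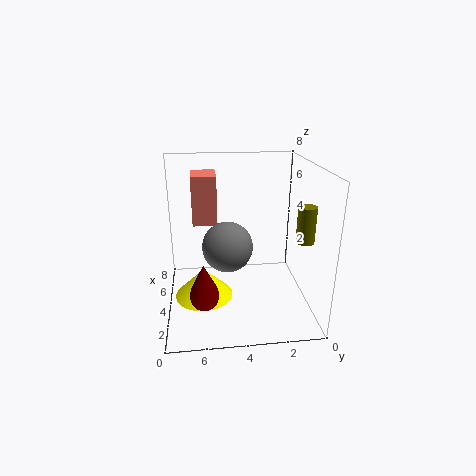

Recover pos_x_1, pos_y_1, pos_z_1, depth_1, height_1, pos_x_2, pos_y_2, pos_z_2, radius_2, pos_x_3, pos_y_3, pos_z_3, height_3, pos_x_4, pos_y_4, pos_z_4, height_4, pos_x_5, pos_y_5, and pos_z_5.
pos_x_1 = 6
pos_y_1 = 5
pos_z_1 = 4
depth_1 = 1.5
height_1 = 3
pos_x_2 = 2
pos_y_2 = 6
pos_z_2 = 1.5
radius_2 = 1
pos_x_3 = 3
pos_y_3 = 0.5
pos_z_3 = 4
height_3 = 2
pos_x_4 = 2.5
pos_y_4 = 6
pos_z_4 = 1.5
height_4 = 1.5
pos_x_5 = 5
pos_y_5 = 4.5
pos_z_5 = 3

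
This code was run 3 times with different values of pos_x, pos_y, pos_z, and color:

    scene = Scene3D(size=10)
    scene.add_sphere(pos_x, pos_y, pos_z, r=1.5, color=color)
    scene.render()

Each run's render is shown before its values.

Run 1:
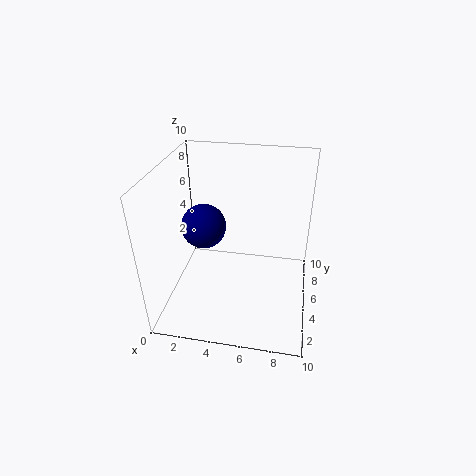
pos_x = 2.75
pos_y = 4.5
pos_z = 6
color = 'navy'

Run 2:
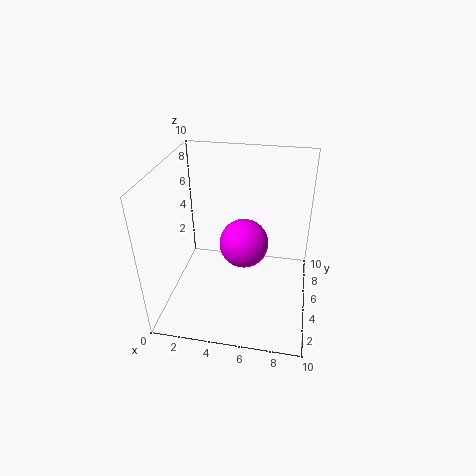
pos_x = 5.75
pos_y = 3
pos_z = 6
color = 'magenta'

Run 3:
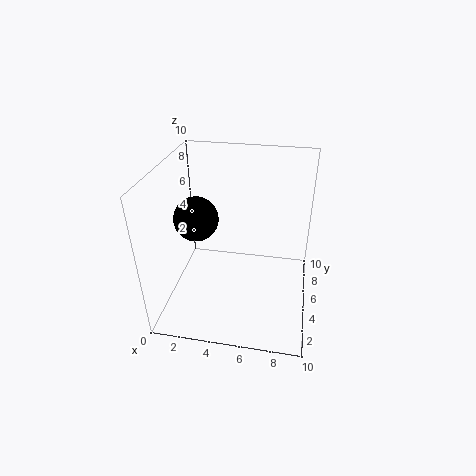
pos_x = 2.25
pos_y = 4.5
pos_z = 6.5
color = 'black'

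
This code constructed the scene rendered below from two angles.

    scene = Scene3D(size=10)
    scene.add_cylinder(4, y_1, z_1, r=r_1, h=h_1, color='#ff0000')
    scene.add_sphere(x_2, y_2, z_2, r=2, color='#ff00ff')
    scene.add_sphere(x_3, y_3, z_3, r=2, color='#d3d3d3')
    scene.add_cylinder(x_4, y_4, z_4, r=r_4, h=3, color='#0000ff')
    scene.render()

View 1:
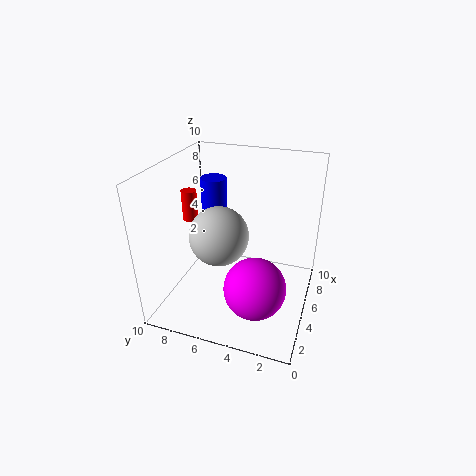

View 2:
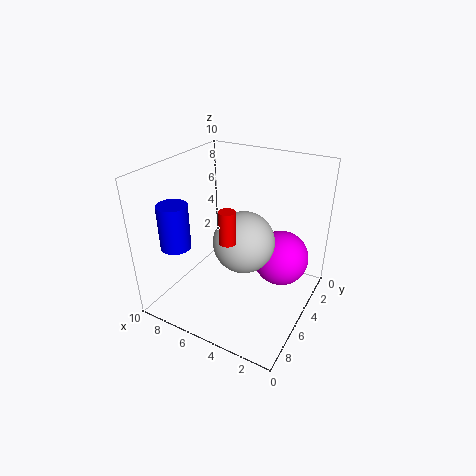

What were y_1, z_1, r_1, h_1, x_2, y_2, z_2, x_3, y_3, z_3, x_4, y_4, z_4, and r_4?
y_1 = 8
z_1 = 6.5
r_1 = 0.5
h_1 = 2
x_2 = 2.5
y_2 = 3
z_2 = 3
x_3 = 4
y_3 = 6
z_3 = 5.5
x_4 = 8
y_4 = 8
z_4 = 5
r_4 = 1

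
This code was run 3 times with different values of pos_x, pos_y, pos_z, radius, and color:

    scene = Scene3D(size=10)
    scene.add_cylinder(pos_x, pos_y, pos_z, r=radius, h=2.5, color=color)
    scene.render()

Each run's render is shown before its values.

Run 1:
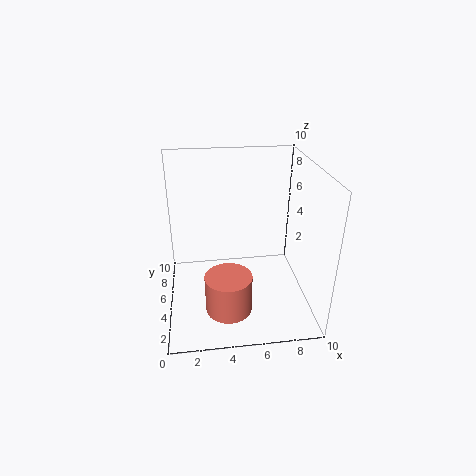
pos_x = 4; pos_y = 2; pos_z = 1.5; radius = 1.5; color = 'salmon'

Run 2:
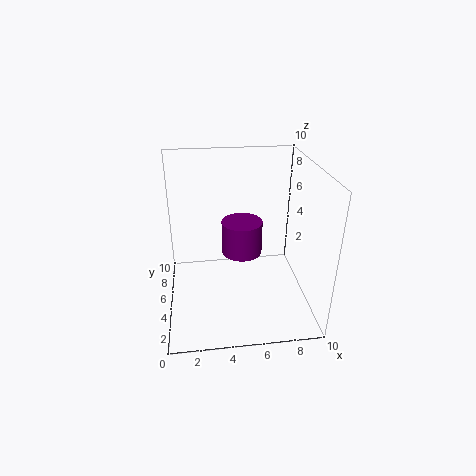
pos_x = 5.5; pos_y = 6.5; pos_z = 3; radius = 1.5; color = 'purple'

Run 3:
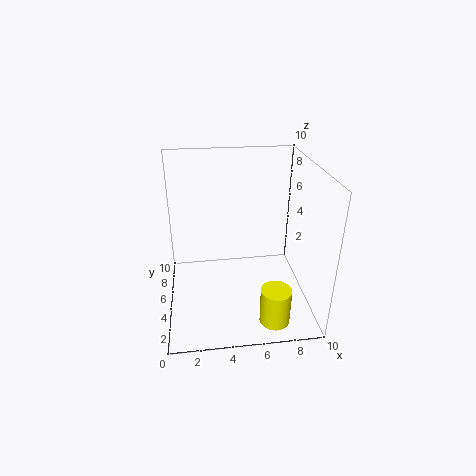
pos_x = 7; pos_y = 1.5; pos_z = 0.5; radius = 1; color = 'yellow'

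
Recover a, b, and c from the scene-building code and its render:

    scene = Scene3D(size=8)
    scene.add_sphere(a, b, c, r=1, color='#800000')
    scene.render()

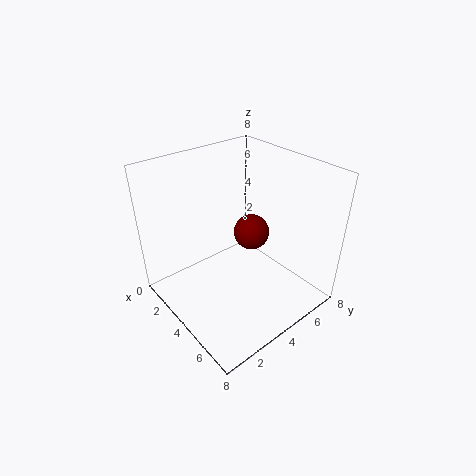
a = 4; b = 5; c = 4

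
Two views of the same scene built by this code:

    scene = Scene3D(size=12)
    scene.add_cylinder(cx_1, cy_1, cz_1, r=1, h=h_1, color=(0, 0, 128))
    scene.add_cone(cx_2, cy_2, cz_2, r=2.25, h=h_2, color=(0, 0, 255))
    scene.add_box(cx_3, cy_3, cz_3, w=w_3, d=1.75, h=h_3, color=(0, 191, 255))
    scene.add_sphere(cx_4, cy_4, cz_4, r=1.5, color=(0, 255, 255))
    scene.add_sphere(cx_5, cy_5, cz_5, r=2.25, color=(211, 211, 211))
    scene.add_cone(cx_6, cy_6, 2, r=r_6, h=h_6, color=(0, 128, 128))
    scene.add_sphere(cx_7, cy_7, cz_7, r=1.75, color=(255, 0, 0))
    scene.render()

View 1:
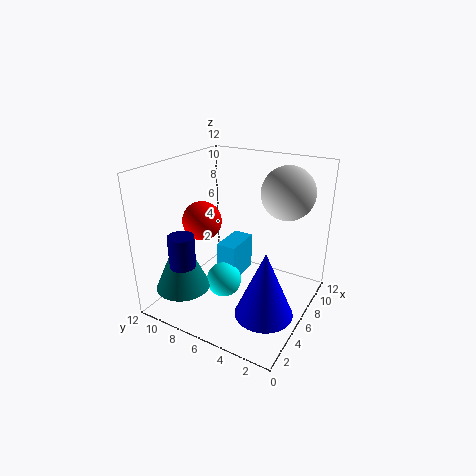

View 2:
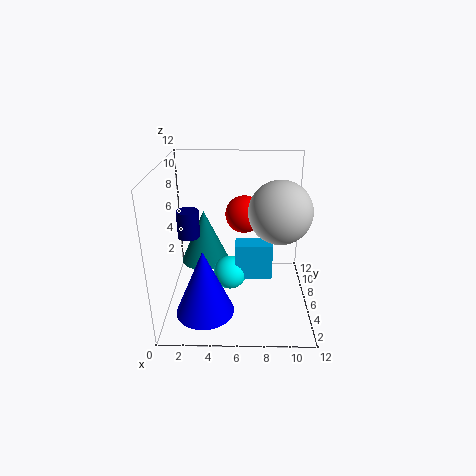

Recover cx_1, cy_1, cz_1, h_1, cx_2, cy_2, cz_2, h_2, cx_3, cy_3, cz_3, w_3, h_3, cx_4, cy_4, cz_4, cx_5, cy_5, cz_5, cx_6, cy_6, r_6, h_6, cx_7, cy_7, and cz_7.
cx_1 = 1.5
cy_1 = 8.25
cz_1 = 5
h_1 = 2.5
cx_2 = 3.5
cy_2 = 2.25
cz_2 = 1.5
h_2 = 5.25
cx_3 = 5.75
cy_3 = 6.25
cz_3 = 1.75
w_3 = 3.25
h_3 = 3.25
cx_4 = 5.25
cy_4 = 7
cz_4 = 2
cx_5 = 9
cy_5 = 3
cz_5 = 9.5
cx_6 = 2.75
cy_6 = 9.5
r_6 = 2.25
h_6 = 5
cx_7 = 6.5
cy_7 = 10
cz_7 = 6.5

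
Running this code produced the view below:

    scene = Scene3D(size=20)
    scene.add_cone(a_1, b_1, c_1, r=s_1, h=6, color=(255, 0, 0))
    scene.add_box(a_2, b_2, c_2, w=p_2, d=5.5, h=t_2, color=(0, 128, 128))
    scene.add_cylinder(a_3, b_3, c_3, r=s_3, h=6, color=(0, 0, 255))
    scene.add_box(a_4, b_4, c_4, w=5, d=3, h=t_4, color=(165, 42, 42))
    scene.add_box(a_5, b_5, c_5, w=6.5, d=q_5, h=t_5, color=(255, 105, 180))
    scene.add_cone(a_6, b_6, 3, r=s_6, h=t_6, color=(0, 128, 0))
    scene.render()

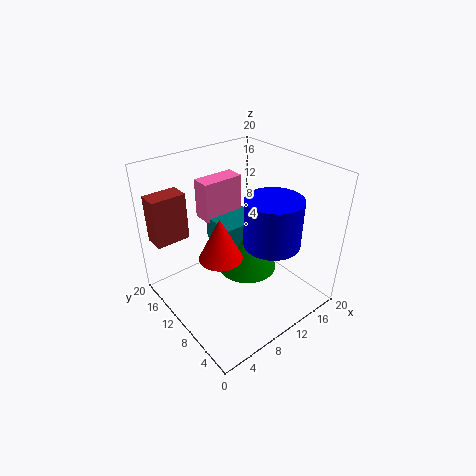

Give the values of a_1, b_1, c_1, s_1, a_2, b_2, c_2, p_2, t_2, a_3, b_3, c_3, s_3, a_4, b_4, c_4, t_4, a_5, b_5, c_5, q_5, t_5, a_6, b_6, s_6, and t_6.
a_1 = 7, b_1 = 10, c_1 = 8, s_1 = 3, a_2 = 9.5, b_2 = 11.5, c_2 = 7, p_2 = 6.5, t_2 = 3.5, a_3 = 10.5, b_3 = 4, c_3 = 12, s_3 = 3.5, a_4 = 1, b_4 = 16.5, c_4 = 8.5, t_4 = 7, a_5 = 9, b_5 = 16, c_5 = 10, q_5 = 3, t_5 = 6, a_6 = 13, b_6 = 11.5, s_6 = 4.5, t_6 = 6.5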